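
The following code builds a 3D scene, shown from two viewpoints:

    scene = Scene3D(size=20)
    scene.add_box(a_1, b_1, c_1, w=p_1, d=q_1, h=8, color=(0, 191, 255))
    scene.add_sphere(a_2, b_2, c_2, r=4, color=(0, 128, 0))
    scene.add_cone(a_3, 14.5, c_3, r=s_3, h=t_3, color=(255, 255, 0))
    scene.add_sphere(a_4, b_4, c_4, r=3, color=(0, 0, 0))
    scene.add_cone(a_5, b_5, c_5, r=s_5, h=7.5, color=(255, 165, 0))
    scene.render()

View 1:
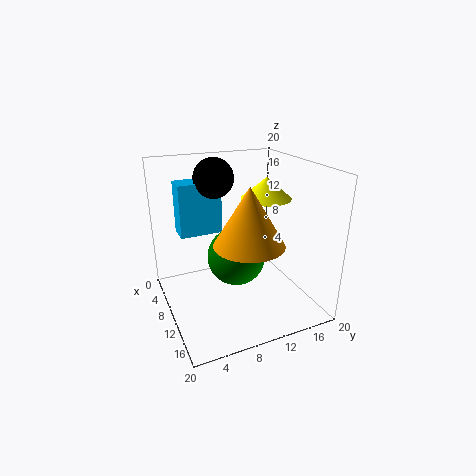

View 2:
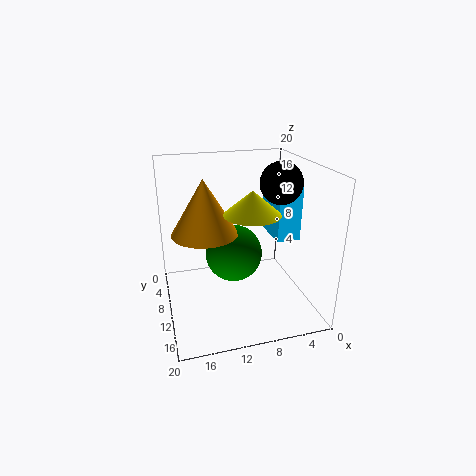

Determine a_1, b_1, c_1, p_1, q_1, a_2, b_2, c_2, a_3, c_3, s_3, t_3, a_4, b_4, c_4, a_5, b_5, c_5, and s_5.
a_1 = 0.5, b_1 = 3.5, c_1 = 8.5, p_1 = 3.5, q_1 = 6.5, a_2 = 10.5, b_2 = 9.5, c_2 = 7.5, a_3 = 9.5, c_3 = 15, s_3 = 3.5, t_3 = 3, a_4 = 3.5, b_4 = 9, c_4 = 17, a_5 = 14.5, b_5 = 9.5, c_5 = 11, s_5 = 4.5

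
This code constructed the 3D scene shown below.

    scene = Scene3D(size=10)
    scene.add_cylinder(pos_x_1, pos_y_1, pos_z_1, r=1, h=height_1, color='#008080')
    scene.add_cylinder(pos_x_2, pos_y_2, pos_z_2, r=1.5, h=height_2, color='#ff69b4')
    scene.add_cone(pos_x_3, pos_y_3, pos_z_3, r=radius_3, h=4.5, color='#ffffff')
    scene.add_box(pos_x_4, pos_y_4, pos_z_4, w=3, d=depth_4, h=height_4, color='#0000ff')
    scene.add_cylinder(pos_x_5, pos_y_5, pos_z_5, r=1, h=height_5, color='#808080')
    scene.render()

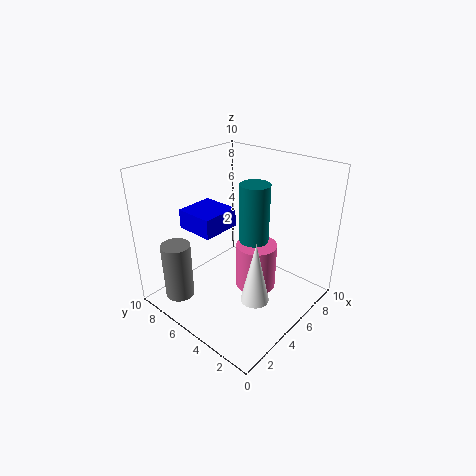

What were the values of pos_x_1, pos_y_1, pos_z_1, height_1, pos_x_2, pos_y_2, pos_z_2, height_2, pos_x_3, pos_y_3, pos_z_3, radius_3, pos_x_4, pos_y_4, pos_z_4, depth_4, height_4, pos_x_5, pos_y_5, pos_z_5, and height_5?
pos_x_1 = 5.5; pos_y_1 = 4; pos_z_1 = 5; height_1 = 4; pos_x_2 = 6.5; pos_y_2 = 4.5; pos_z_2 = 0.5; height_2 = 3.5; pos_x_3 = 4.5; pos_y_3 = 3; pos_z_3 = 1; radius_3 = 1; pos_x_4 = 4; pos_y_4 = 7; pos_z_4 = 4.5; depth_4 = 3; height_4 = 1.5; pos_x_5 = 1.5; pos_y_5 = 7.5; pos_z_5 = 1; height_5 = 4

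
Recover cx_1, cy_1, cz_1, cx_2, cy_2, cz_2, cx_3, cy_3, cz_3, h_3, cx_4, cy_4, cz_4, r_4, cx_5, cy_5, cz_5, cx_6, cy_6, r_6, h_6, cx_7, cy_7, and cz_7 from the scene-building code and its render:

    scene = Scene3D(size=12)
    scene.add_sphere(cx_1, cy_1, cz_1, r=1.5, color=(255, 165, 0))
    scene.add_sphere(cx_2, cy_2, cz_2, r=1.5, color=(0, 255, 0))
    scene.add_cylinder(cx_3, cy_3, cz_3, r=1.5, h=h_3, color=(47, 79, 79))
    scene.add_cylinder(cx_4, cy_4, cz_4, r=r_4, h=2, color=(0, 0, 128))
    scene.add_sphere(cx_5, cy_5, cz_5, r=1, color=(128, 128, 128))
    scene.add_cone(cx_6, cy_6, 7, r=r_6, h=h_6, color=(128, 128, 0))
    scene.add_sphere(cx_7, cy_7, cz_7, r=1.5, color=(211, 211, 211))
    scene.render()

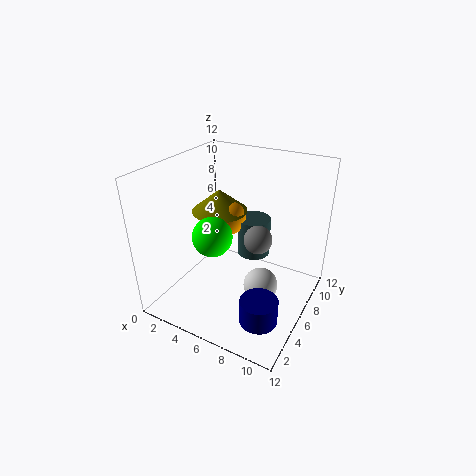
cx_1 = 4, cy_1 = 8, cz_1 = 6.5, cx_2 = 5.5, cy_2 = 3, cz_2 = 7.5, cx_3 = 6, cy_3 = 9, cz_3 = 3, h_3 = 3.5, cx_4 = 9.5, cy_4 = 3, cz_4 = 1, r_4 = 1.5, cx_5 = 9, cy_5 = 3.5, cz_5 = 8, cx_6 = 3, cy_6 = 8, r_6 = 2.5, h_6 = 2, cx_7 = 8, cy_7 = 6.5, cz_7 = 1.5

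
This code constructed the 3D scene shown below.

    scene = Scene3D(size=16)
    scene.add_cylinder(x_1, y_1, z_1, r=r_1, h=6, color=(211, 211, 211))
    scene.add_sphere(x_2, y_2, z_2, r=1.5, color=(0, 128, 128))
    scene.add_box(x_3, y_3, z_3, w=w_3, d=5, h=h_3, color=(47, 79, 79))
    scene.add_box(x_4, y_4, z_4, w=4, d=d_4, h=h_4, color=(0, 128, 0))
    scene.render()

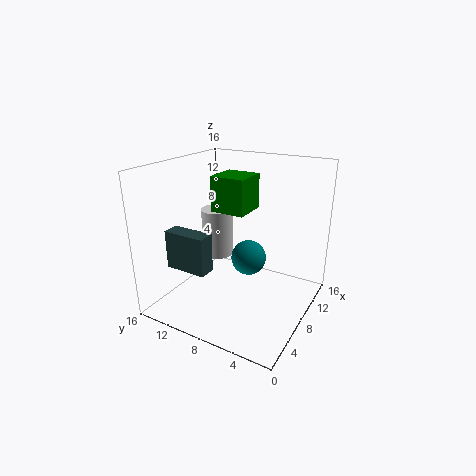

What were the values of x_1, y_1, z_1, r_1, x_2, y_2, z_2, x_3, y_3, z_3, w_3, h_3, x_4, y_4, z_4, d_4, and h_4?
x_1 = 11.5
y_1 = 13
z_1 = 3.5
r_1 = 2
x_2 = 2
y_2 = 3.5
z_2 = 9.5
x_3 = 4.5
y_3 = 10.5
z_3 = 4
w_3 = 2
h_3 = 4.5
x_4 = 8
y_4 = 7.5
z_4 = 10.5
d_4 = 4
h_4 = 4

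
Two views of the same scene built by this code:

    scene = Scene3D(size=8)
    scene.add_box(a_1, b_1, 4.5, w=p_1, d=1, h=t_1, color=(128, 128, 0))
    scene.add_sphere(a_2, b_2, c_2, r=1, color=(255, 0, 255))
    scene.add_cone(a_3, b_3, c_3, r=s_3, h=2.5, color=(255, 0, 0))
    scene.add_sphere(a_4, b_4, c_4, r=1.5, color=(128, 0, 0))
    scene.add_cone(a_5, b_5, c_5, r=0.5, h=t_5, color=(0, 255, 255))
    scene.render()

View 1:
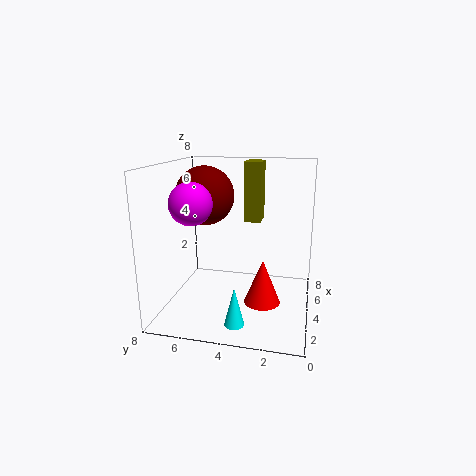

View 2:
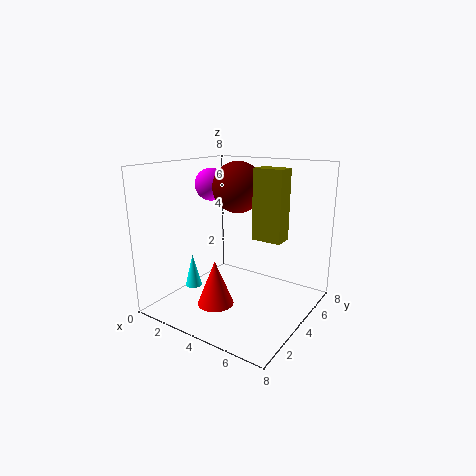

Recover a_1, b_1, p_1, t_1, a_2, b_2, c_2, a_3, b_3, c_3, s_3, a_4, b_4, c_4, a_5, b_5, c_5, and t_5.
a_1 = 5.5, b_1 = 3, p_1 = 1.5, t_1 = 3.5, a_2 = 1, b_2 = 5.5, c_2 = 6.5, a_3 = 3.5, b_3 = 2.5, c_3 = 0.5, s_3 = 1, a_4 = 3, b_4 = 5.5, c_4 = 6.5, a_5 = 1, b_5 = 3.5, c_5 = 0.5, t_5 = 2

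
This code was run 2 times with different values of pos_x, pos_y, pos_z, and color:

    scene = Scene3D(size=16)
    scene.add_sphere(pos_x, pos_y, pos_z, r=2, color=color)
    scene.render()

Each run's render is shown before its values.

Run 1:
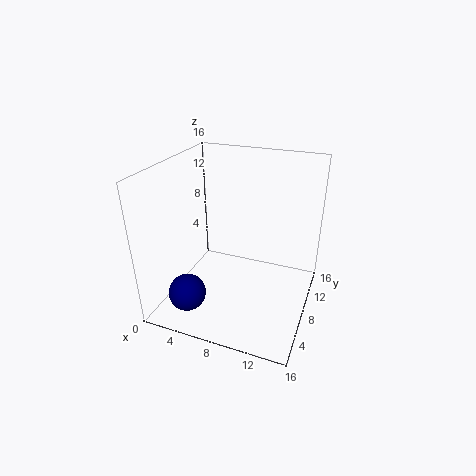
pos_x = 4
pos_y = 3
pos_z = 3
color = 'navy'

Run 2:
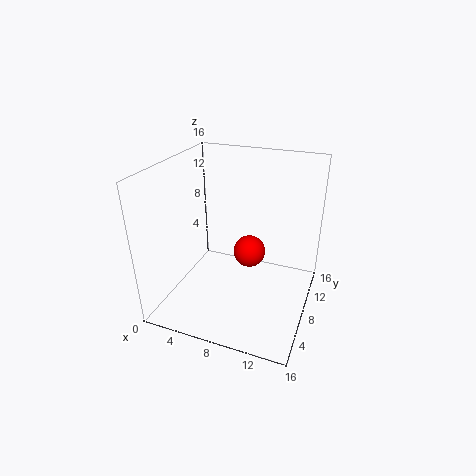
pos_x = 8
pos_y = 12
pos_z = 4
color = 'red'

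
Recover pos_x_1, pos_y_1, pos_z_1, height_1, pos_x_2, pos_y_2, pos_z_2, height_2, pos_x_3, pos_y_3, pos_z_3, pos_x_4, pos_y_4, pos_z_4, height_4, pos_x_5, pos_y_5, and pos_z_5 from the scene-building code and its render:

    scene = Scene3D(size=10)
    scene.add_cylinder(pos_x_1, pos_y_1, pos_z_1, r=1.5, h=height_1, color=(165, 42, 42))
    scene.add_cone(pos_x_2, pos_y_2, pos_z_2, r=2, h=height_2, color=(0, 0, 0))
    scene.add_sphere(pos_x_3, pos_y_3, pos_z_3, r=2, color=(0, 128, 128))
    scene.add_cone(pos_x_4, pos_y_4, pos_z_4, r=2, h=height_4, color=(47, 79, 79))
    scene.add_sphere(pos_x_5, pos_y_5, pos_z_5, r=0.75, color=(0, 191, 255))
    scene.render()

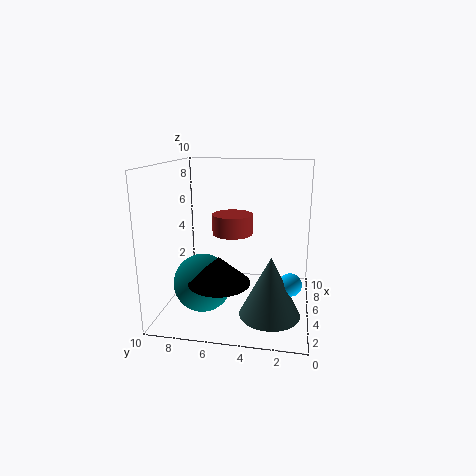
pos_x_1 = 6.75; pos_y_1 = 5.75; pos_z_1 = 4.75; height_1 = 1.5; pos_x_2 = 2.5; pos_y_2 = 5.75; pos_z_2 = 2.75; height_2 = 1.75; pos_x_3 = 3.75; pos_y_3 = 7.25; pos_z_3 = 2; pos_x_4 = 3; pos_y_4 = 2.5; pos_z_4 = 0.5; height_4 = 4; pos_x_5 = 3.5; pos_y_5 = 1.25; pos_z_5 = 2.5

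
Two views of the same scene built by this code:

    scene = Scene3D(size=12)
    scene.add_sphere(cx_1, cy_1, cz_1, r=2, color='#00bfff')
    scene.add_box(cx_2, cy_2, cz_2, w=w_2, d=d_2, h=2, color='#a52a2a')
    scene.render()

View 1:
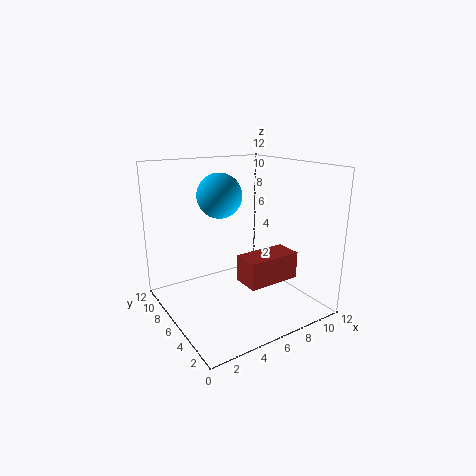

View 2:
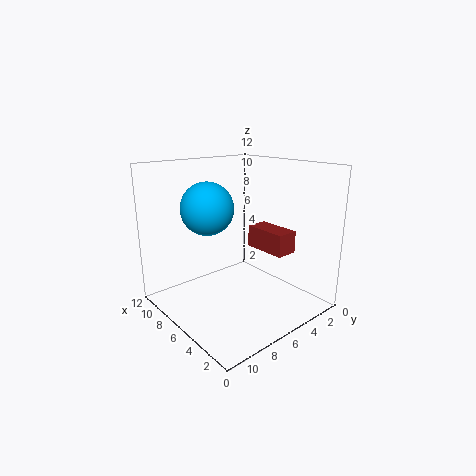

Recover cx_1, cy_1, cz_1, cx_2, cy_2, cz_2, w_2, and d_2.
cx_1 = 6; cy_1 = 9; cz_1 = 9; cx_2 = 4; cy_2 = 1; cz_2 = 4; w_2 = 4; d_2 = 2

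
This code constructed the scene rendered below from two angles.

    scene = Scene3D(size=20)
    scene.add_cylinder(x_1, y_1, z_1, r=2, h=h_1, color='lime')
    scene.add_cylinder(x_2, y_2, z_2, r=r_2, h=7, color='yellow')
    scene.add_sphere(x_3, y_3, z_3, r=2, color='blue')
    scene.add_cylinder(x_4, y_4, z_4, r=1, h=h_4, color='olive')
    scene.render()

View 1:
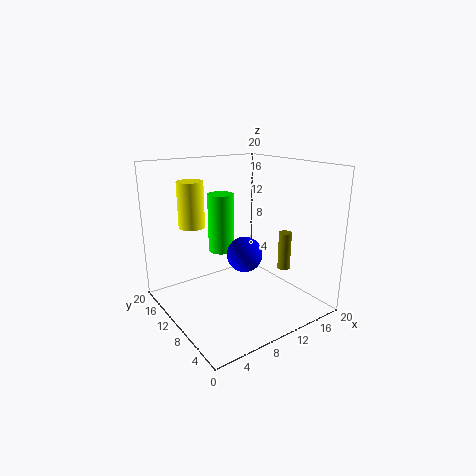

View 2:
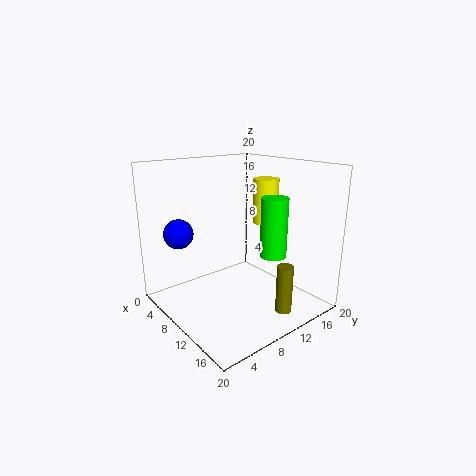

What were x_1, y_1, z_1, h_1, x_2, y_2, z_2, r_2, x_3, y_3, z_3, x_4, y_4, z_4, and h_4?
x_1 = 11, y_1 = 16, z_1 = 6, h_1 = 9, x_2 = 7, y_2 = 18, z_2 = 10, r_2 = 2, x_3 = 6, y_3 = 3, z_3 = 11, x_4 = 19, y_4 = 10, z_4 = 3, h_4 = 6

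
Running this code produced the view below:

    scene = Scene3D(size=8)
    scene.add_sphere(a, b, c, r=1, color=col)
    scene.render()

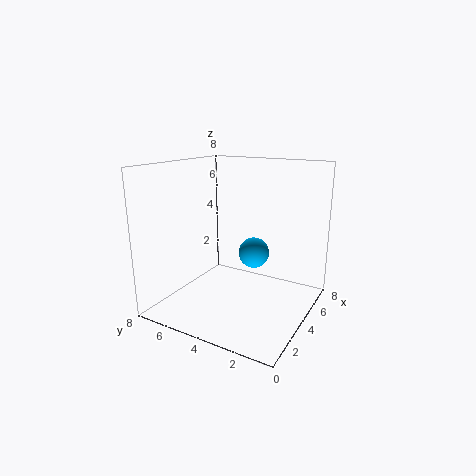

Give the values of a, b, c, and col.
a = 7; b = 4.5; c = 2; col = 'deepskyblue'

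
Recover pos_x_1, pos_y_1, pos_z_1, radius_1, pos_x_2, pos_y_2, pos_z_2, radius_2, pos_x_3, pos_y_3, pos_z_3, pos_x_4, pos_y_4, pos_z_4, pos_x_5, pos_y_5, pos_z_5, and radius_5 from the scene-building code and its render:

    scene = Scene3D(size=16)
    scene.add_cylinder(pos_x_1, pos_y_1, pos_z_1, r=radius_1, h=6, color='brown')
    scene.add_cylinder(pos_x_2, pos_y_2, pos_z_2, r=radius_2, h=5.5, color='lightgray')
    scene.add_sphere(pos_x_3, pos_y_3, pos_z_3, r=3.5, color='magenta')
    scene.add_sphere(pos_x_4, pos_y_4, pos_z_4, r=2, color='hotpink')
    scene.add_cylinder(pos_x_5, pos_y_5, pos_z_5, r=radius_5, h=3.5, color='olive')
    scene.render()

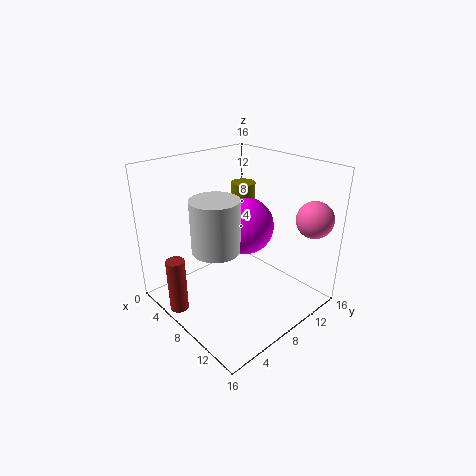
pos_x_1 = 6, pos_y_1 = 1, pos_z_1 = 1, radius_1 = 1, pos_x_2 = 8.5, pos_y_2 = 4.5, pos_z_2 = 8, radius_2 = 2.5, pos_x_3 = 5.5, pos_y_3 = 11.5, pos_z_3 = 7.5, pos_x_4 = 14, pos_y_4 = 13.5, pos_z_4 = 10.5, pos_x_5 = 4, pos_y_5 = 12.5, pos_z_5 = 9, radius_5 = 1.5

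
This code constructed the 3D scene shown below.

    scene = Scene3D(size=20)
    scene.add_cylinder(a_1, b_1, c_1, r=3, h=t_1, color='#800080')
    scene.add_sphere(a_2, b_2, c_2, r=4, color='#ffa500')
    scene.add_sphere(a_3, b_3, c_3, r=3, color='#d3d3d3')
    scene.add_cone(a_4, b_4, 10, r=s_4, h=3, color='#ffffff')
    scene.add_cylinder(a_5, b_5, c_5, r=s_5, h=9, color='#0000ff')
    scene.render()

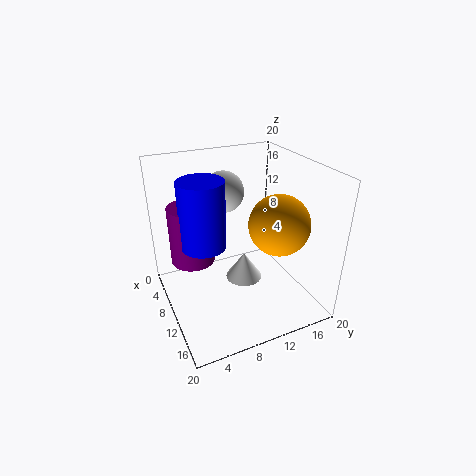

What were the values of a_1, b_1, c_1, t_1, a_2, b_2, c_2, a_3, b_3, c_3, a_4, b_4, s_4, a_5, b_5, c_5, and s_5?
a_1 = 8, b_1 = 4, c_1 = 7, t_1 = 8, a_2 = 14, b_2 = 14, c_2 = 13, a_3 = 5, b_3 = 10, c_3 = 15, a_4 = 18, b_4 = 7, s_4 = 2, a_5 = 10, b_5 = 5, c_5 = 10, s_5 = 3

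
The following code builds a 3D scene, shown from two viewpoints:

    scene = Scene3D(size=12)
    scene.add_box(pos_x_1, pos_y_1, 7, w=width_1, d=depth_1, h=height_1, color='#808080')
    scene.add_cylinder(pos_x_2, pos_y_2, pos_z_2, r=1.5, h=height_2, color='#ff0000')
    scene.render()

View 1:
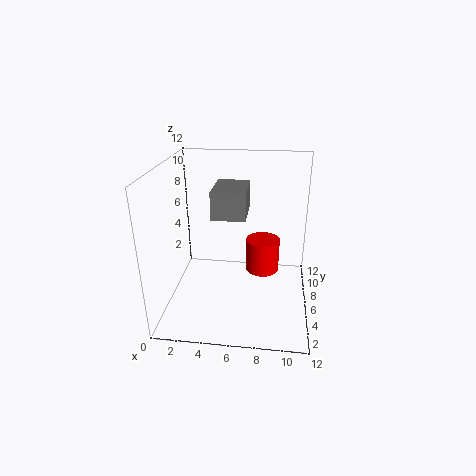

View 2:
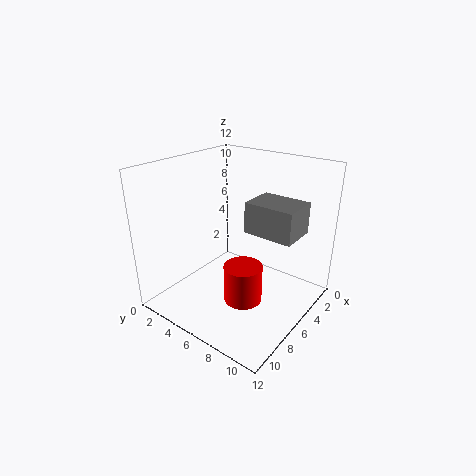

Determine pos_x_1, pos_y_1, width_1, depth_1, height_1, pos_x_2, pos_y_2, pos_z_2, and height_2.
pos_x_1 = 3.5; pos_y_1 = 7; width_1 = 3; depth_1 = 4; height_1 = 2.5; pos_x_2 = 8; pos_y_2 = 8; pos_z_2 = 2; height_2 = 3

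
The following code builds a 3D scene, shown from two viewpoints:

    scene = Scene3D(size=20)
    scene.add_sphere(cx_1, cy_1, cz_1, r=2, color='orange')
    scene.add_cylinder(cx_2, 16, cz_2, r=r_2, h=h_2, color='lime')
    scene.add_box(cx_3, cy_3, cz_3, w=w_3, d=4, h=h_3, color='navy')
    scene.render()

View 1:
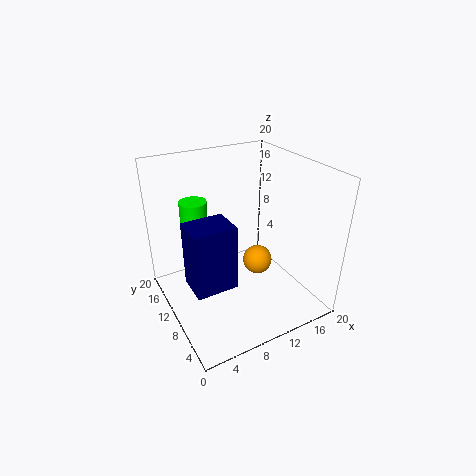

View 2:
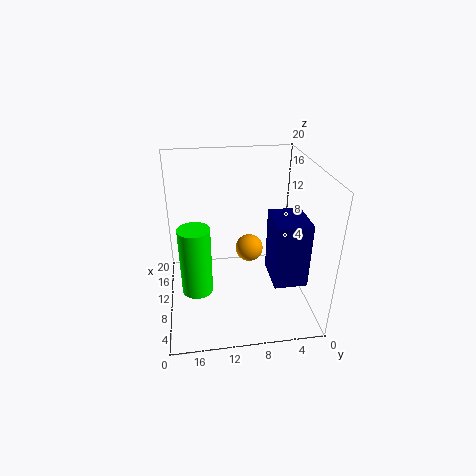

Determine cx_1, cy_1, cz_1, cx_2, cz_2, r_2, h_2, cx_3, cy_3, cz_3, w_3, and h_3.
cx_1 = 12, cy_1 = 8, cz_1 = 7, cx_2 = 6, cz_2 = 5, r_2 = 2, h_2 = 9, cx_3 = 1, cy_3 = 3, cz_3 = 8, w_3 = 5, h_3 = 8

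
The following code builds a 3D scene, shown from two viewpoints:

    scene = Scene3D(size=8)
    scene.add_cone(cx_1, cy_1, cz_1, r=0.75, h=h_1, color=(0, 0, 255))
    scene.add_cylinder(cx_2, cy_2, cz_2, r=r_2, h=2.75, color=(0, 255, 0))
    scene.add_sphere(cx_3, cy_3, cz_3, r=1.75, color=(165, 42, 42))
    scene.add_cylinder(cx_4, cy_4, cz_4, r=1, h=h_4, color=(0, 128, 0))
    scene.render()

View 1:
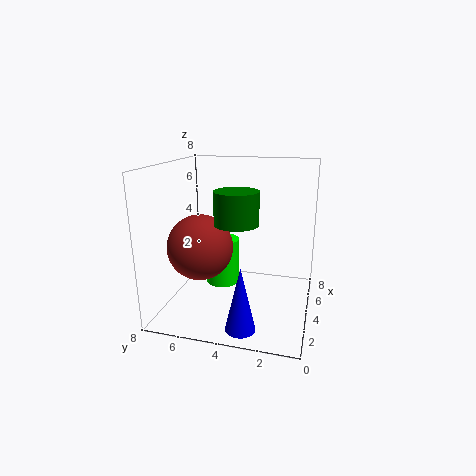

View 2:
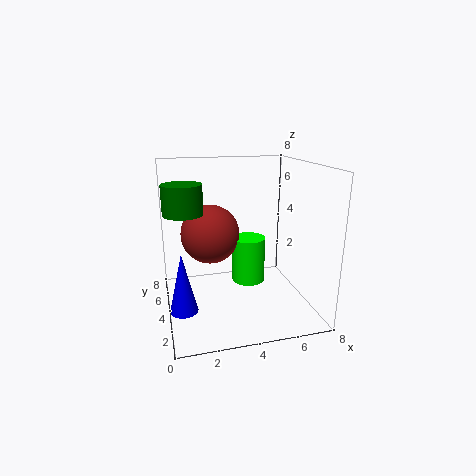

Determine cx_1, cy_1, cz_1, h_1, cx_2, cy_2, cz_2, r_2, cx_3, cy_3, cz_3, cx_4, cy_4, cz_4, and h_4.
cx_1 = 0.75, cy_1 = 3, cz_1 = 0.5, h_1 = 3.25, cx_2 = 5, cy_2 = 5.25, cz_2 = 0.75, r_2 = 1, cx_3 = 2.75, cy_3 = 5.75, cz_3 = 3.75, cx_4 = 1, cy_4 = 3.25, cz_4 = 5.75, h_4 = 1.5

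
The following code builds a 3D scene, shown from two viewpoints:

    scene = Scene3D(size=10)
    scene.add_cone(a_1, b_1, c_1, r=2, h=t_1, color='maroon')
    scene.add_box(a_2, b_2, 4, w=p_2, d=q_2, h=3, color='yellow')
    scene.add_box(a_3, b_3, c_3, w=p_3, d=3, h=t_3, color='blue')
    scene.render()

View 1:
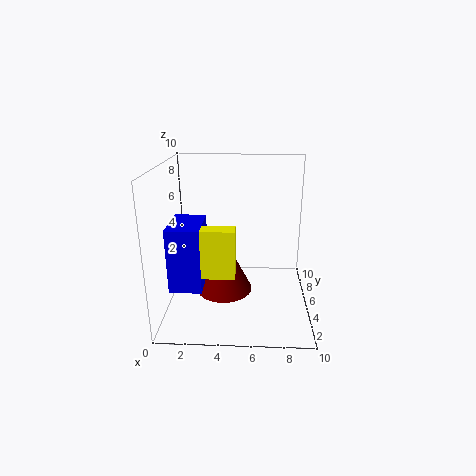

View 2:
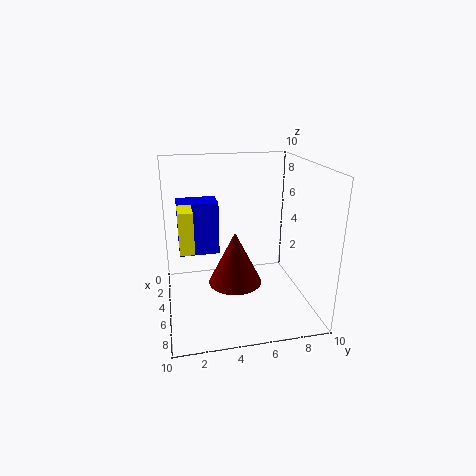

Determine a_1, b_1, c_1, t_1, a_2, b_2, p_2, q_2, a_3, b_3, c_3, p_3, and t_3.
a_1 = 4, b_1 = 5, c_1 = 1, t_1 = 4, a_2 = 3, b_2 = 1, p_2 = 2, q_2 = 1, a_3 = 1, b_3 = 1, c_3 = 3, p_3 = 2, t_3 = 4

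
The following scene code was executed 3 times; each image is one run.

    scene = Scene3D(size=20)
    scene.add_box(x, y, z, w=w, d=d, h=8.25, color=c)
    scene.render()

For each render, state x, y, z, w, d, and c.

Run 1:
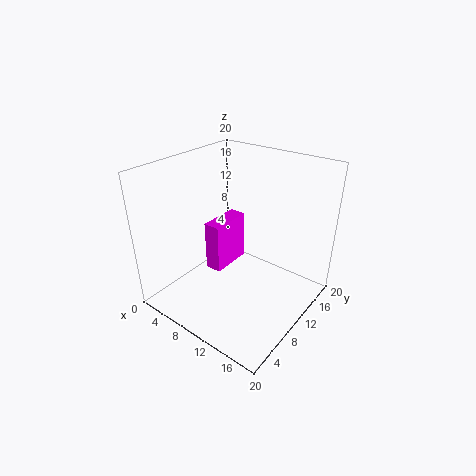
x = 1.5; y = 12.25; z = 0.25; w = 2.75; d = 7; c = 'magenta'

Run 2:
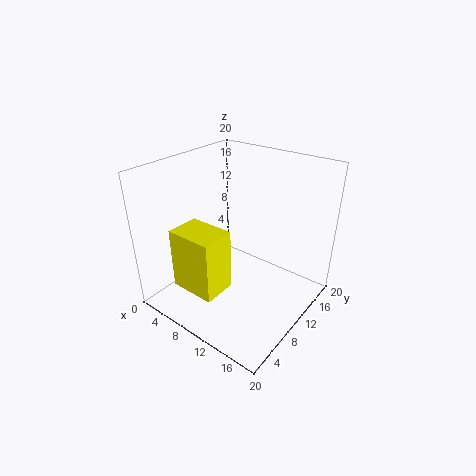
x = 5.25; y = 2; z = 4.75; w = 6.25; d = 4.5; c = 'yellow'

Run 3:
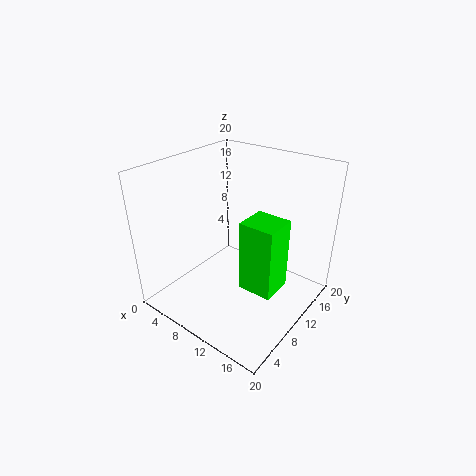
x = 15.5; y = 3; z = 8.75; w = 4; d = 3.75; c = 'lime'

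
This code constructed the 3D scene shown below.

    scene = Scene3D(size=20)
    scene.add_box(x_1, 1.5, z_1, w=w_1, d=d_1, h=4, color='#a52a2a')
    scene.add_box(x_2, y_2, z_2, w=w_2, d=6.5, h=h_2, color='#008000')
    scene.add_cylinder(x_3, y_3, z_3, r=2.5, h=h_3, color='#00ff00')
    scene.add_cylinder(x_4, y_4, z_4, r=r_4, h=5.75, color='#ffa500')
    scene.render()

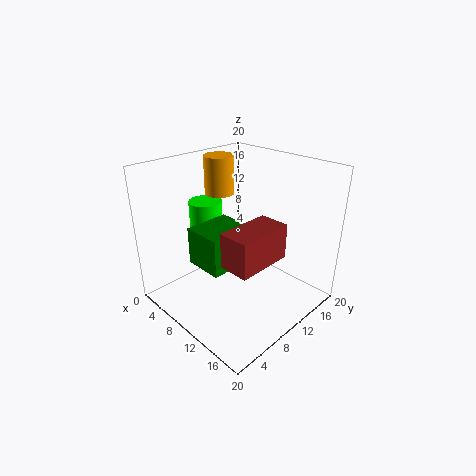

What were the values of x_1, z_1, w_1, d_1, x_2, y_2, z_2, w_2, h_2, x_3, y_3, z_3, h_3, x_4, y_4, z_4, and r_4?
x_1 = 16; z_1 = 12; w_1 = 3.5; d_1 = 6.5; x_2 = 6; y_2 = 4.5; z_2 = 6.75; w_2 = 5.5; h_2 = 5.25; x_3 = 2.5; y_3 = 10.5; z_3 = 3.5; h_3 = 9.75; x_4 = 3; y_4 = 13; z_4 = 14; r_4 = 2.25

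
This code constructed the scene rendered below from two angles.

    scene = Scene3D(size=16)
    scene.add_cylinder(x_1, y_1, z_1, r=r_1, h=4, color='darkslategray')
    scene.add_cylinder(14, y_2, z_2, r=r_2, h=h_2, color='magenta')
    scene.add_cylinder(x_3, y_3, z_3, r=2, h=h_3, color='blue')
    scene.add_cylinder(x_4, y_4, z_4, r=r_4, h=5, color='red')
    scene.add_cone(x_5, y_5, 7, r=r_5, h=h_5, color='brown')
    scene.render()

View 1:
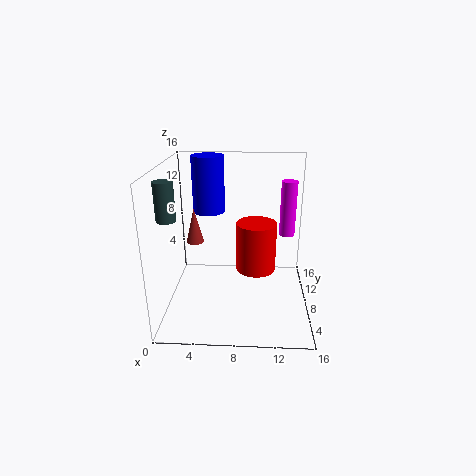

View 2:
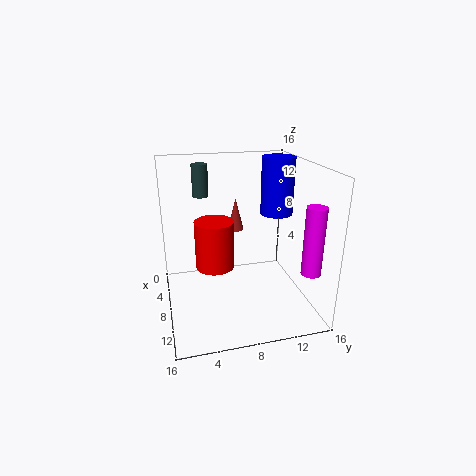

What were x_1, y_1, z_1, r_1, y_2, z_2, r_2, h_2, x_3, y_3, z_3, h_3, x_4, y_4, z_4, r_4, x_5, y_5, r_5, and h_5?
x_1 = 1
y_1 = 5
z_1 = 11
r_1 = 1
y_2 = 14
z_2 = 6
r_2 = 1
h_2 = 7
x_3 = 4
y_3 = 14
z_3 = 9
h_3 = 7
x_4 = 10
y_4 = 5
z_4 = 6
r_4 = 2
x_5 = 3
y_5 = 9
r_5 = 1
h_5 = 4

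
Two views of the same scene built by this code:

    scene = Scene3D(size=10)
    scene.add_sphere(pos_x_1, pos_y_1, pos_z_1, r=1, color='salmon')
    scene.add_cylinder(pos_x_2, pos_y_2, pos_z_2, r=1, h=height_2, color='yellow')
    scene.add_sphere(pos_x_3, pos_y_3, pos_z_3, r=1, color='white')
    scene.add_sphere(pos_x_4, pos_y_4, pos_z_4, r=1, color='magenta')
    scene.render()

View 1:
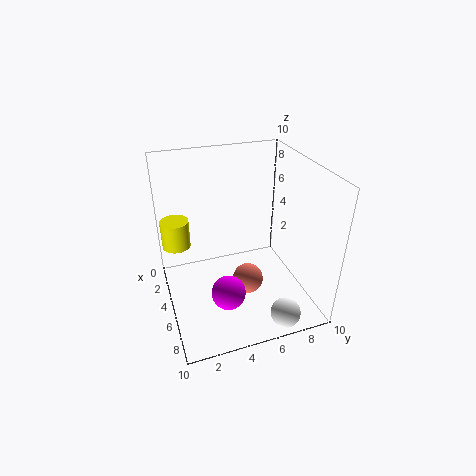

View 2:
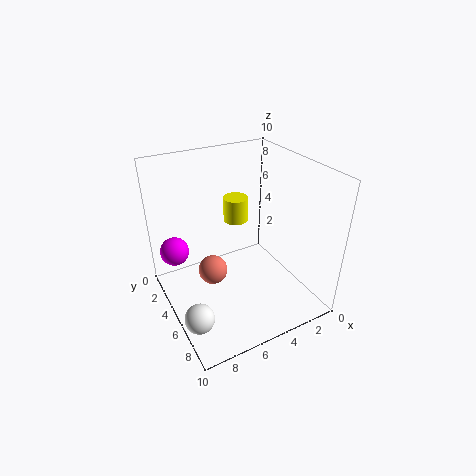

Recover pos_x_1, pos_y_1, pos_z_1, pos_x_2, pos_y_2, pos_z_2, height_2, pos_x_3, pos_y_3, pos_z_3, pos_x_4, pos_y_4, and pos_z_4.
pos_x_1 = 7, pos_y_1 = 5, pos_z_1 = 3, pos_x_2 = 3, pos_y_2 = 1, pos_z_2 = 4, height_2 = 2, pos_x_3 = 9, pos_y_3 = 7, pos_z_3 = 1, pos_x_4 = 9, pos_y_4 = 3, pos_z_4 = 4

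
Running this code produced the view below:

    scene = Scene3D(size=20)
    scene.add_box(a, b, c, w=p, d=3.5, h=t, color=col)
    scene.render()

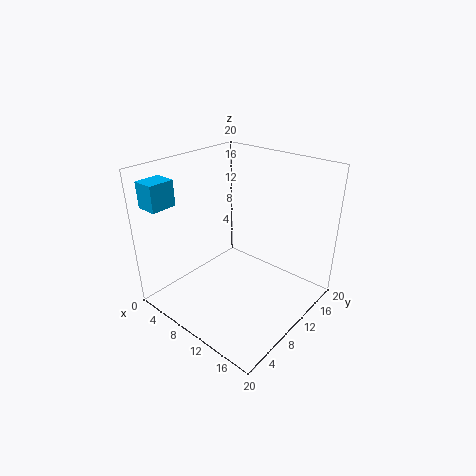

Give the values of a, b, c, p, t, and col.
a = 1
b = 1
c = 15
p = 3
t = 3.5
col = 'deepskyblue'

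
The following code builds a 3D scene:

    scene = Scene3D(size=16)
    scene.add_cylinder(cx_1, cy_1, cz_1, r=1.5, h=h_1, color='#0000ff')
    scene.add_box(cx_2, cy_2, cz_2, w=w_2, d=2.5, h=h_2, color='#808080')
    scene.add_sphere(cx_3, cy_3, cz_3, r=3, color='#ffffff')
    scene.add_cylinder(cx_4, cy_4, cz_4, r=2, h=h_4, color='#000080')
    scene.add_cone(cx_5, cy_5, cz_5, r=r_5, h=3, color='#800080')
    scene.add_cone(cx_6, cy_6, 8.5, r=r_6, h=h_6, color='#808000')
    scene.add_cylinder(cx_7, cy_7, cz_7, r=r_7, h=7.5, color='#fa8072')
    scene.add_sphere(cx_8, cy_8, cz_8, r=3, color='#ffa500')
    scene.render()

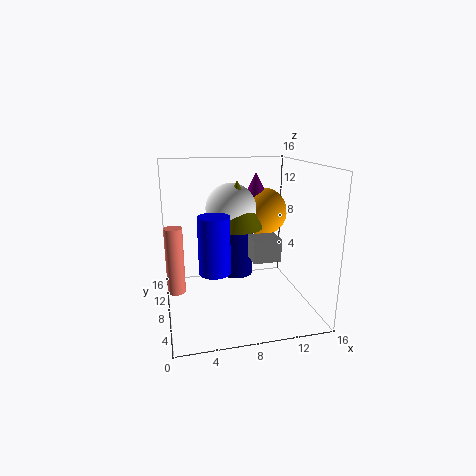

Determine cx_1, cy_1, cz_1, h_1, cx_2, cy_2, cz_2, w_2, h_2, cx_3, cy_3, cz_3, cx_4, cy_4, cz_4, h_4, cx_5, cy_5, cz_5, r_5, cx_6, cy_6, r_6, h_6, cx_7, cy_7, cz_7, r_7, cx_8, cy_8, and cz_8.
cx_1 = 4.5
cy_1 = 3
cz_1 = 6.5
h_1 = 5.5
cx_2 = 9
cy_2 = 5
cz_2 = 6
w_2 = 3
h_2 = 2.5
cx_3 = 8
cy_3 = 11.5
cz_3 = 10.5
cx_4 = 8.5
cy_4 = 11
cz_4 = 2.5
h_4 = 5.5
cx_5 = 11.5
cy_5 = 13
cz_5 = 11.5
r_5 = 1.5
cx_6 = 8.5
cy_6 = 10.5
r_6 = 3
h_6 = 5.5
cx_7 = 1
cy_7 = 8.5
cz_7 = 2
r_7 = 1
cx_8 = 12.5
cy_8 = 13
cz_8 = 9.5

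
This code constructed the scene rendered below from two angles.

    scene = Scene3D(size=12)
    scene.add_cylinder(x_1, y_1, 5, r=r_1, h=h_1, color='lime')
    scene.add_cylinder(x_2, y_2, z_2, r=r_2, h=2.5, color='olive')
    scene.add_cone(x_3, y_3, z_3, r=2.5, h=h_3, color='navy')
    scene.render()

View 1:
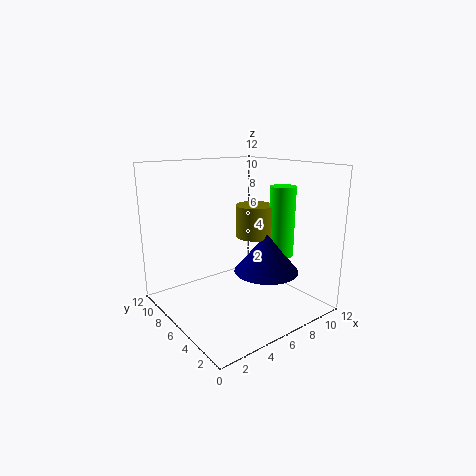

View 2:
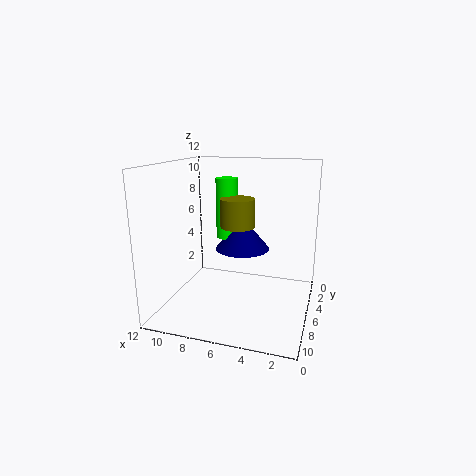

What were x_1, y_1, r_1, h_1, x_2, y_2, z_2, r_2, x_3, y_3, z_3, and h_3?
x_1 = 8
y_1 = 3
r_1 = 1
h_1 = 5.5
x_2 = 6.5
y_2 = 4.5
z_2 = 6.5
r_2 = 1.5
x_3 = 6.5
y_3 = 3
z_3 = 4
h_3 = 3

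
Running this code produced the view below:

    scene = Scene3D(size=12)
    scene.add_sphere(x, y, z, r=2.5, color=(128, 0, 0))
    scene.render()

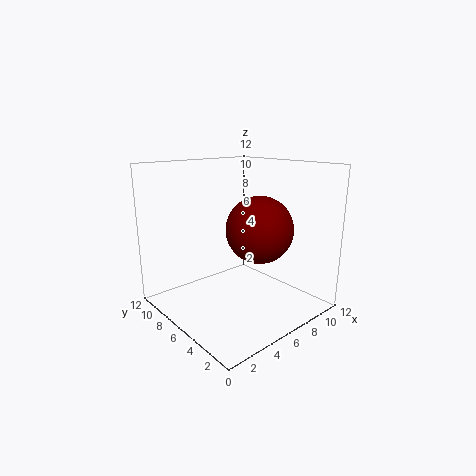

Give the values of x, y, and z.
x = 5.5
y = 3
z = 7.5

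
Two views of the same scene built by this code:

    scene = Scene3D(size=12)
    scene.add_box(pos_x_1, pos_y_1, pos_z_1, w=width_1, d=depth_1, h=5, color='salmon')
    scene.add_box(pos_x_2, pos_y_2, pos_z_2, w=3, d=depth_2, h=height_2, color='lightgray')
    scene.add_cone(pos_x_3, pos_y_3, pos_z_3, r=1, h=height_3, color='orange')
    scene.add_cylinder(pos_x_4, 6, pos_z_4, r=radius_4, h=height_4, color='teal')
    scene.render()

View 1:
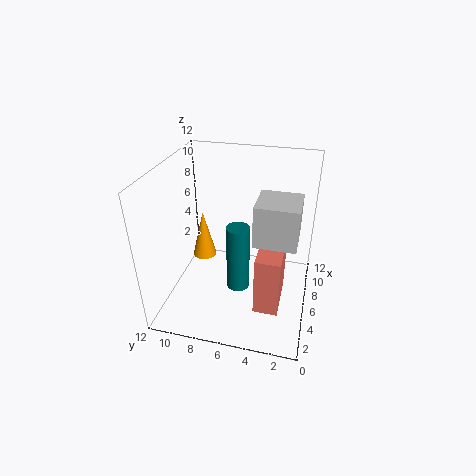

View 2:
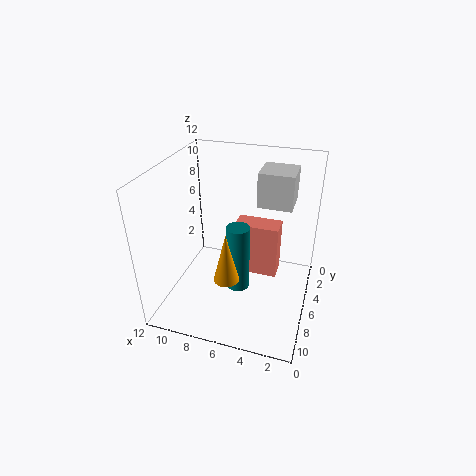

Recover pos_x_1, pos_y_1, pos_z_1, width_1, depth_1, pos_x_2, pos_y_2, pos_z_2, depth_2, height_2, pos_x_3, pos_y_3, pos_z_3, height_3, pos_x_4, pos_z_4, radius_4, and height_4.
pos_x_1 = 3
pos_y_1 = 2
pos_z_1 = 1
width_1 = 4
depth_1 = 2
pos_x_2 = 2
pos_y_2 = 1
pos_z_2 = 8
depth_2 = 3
height_2 = 3
pos_x_3 = 6
pos_y_3 = 9
pos_z_3 = 4
height_3 = 4
pos_x_4 = 6
pos_z_4 = 1
radius_4 = 1
height_4 = 6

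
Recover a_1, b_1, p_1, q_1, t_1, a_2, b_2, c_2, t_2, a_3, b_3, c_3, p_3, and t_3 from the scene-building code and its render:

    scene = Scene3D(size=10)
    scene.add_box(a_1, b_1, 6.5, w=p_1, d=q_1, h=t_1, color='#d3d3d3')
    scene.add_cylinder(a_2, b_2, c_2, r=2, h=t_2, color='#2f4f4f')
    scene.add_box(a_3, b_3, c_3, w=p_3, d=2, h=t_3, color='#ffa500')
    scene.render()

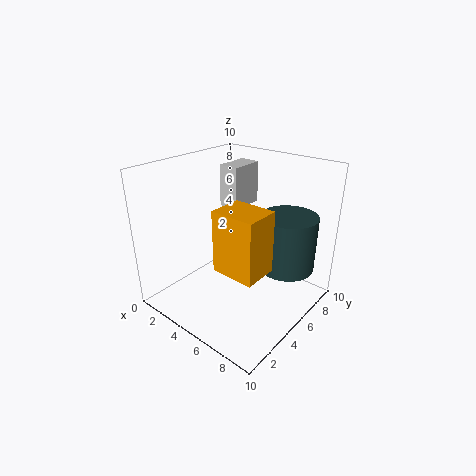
a_1 = 2.5; b_1 = 6; p_1 = 1.5; q_1 = 2.5; t_1 = 3; a_2 = 7.5; b_2 = 7.5; c_2 = 2.5; t_2 = 4; a_3 = 7; b_3 = 0.5; c_3 = 5.5; p_3 = 2.5; t_3 = 3.5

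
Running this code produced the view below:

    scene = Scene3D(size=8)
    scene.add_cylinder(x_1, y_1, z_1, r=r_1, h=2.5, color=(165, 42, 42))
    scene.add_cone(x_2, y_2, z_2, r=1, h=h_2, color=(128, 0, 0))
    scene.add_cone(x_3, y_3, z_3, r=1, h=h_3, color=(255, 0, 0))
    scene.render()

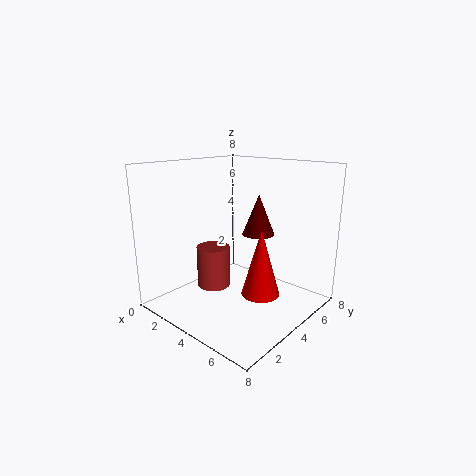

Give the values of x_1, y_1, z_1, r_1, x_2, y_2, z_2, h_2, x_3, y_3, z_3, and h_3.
x_1 = 2
y_1 = 4
z_1 = 0.5
r_1 = 1
x_2 = 3.5
y_2 = 6.5
z_2 = 3.5
h_2 = 2.5
x_3 = 6
y_3 = 3.5
z_3 = 1.5
h_3 = 3.5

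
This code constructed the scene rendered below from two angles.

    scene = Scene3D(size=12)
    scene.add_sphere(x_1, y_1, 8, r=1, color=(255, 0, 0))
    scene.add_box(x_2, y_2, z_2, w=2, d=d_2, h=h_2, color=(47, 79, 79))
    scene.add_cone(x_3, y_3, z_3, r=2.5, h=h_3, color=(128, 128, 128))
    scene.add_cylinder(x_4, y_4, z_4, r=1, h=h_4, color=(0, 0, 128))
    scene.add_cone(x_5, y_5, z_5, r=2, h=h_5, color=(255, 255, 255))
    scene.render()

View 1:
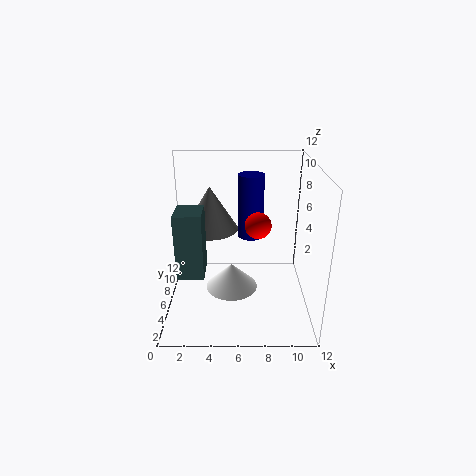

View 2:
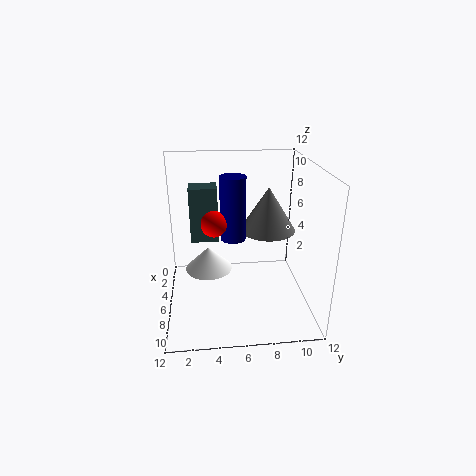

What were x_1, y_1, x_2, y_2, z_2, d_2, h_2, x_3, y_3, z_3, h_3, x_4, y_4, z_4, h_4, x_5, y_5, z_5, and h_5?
x_1 = 7.5, y_1 = 4, x_2 = 1.5, y_2 = 2, z_2 = 4.5, d_2 = 2.5, h_2 = 5, x_3 = 3.5, y_3 = 9, z_3 = 5.5, h_3 = 4, x_4 = 7, y_4 = 5.5, z_4 = 6.5, h_4 = 5, x_5 = 5.5, y_5 = 3.5, z_5 = 3, h_5 = 2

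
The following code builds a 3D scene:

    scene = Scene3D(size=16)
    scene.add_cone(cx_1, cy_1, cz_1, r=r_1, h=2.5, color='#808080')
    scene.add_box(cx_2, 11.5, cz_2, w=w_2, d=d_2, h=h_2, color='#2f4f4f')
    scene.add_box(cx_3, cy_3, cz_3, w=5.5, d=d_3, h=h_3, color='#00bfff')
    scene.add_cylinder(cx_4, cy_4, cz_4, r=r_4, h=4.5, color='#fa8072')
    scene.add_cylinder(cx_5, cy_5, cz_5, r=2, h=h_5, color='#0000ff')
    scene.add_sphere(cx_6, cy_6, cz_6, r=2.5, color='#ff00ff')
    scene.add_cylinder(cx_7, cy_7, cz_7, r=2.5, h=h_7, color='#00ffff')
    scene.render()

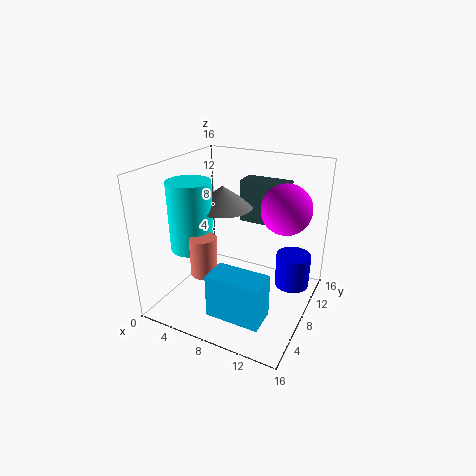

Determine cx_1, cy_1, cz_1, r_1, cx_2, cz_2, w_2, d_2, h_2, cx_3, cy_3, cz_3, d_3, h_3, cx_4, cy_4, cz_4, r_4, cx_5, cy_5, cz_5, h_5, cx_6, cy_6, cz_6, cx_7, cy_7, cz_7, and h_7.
cx_1 = 5
cy_1 = 10
cz_1 = 10.5
r_1 = 3.5
cx_2 = 6.5
cz_2 = 8.5
w_2 = 5.5
d_2 = 2.5
h_2 = 5
cx_3 = 8
cy_3 = 1
cz_3 = 2.5
d_3 = 3
h_3 = 4.5
cx_4 = 5
cy_4 = 5.5
cz_4 = 4
r_4 = 1.5
cx_5 = 13.5
cy_5 = 11.5
cz_5 = 1.5
h_5 = 4
cx_6 = 13.5
cy_6 = 7.5
cz_6 = 12.5
cx_7 = 2.5
cy_7 = 7
cz_7 = 6
h_7 = 8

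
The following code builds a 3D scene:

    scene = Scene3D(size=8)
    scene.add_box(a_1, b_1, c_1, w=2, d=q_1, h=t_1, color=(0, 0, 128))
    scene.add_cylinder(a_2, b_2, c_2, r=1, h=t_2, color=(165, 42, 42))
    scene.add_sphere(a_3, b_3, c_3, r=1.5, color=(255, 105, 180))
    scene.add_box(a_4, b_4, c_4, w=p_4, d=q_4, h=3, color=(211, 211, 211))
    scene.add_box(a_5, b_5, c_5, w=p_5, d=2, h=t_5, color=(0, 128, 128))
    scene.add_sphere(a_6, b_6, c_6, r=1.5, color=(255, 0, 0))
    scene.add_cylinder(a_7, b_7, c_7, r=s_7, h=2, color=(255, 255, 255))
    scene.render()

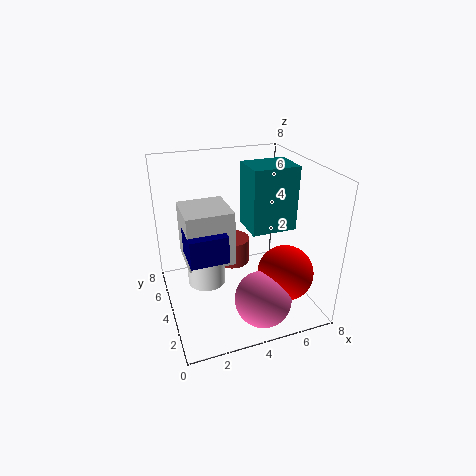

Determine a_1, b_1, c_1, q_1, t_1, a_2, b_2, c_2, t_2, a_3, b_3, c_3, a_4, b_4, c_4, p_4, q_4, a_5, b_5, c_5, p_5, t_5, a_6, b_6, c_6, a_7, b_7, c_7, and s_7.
a_1 = 1, b_1 = 2.5, c_1 = 3.5, q_1 = 2, t_1 = 1.5, a_2 = 4, b_2 = 5, c_2 = 2, t_2 = 1.5, a_3 = 4.5, b_3 = 1.5, c_3 = 1.5, a_4 = 1, b_4 = 3, c_4 = 3, p_4 = 2.5, q_4 = 2.5, a_5 = 4.5, b_5 = 3, c_5 = 4.5, p_5 = 2.5, t_5 = 3.5, a_6 = 6, b_6 = 2, c_6 = 2.5, a_7 = 2, b_7 = 3.5, c_7 = 2, s_7 = 1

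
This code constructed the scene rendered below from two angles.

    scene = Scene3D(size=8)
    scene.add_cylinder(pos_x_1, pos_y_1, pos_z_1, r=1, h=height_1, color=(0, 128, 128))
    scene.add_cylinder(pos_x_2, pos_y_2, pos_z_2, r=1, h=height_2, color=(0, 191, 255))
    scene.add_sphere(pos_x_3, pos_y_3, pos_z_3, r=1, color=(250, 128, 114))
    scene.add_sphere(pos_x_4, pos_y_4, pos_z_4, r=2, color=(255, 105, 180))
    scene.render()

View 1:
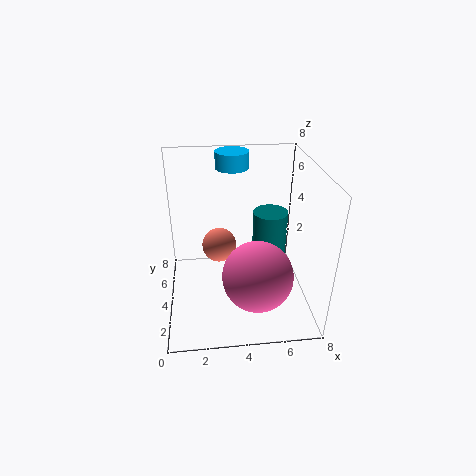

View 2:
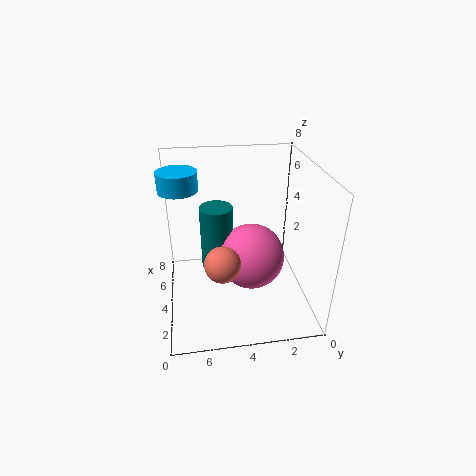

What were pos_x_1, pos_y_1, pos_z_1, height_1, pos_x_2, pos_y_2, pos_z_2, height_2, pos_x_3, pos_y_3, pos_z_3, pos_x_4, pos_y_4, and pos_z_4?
pos_x_1 = 6, pos_y_1 = 5, pos_z_1 = 1, height_1 = 4, pos_x_2 = 4, pos_y_2 = 7, pos_z_2 = 7, height_2 = 1, pos_x_3 = 3, pos_y_3 = 5, pos_z_3 = 3, pos_x_4 = 5, pos_y_4 = 3, pos_z_4 = 2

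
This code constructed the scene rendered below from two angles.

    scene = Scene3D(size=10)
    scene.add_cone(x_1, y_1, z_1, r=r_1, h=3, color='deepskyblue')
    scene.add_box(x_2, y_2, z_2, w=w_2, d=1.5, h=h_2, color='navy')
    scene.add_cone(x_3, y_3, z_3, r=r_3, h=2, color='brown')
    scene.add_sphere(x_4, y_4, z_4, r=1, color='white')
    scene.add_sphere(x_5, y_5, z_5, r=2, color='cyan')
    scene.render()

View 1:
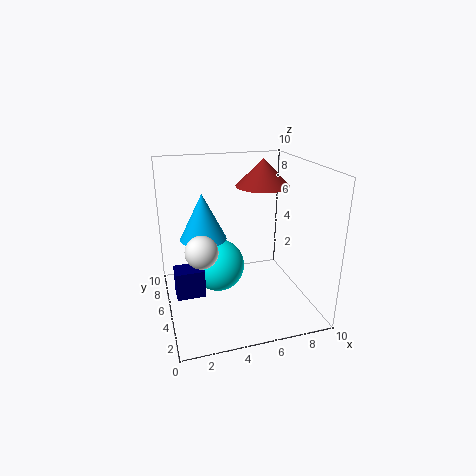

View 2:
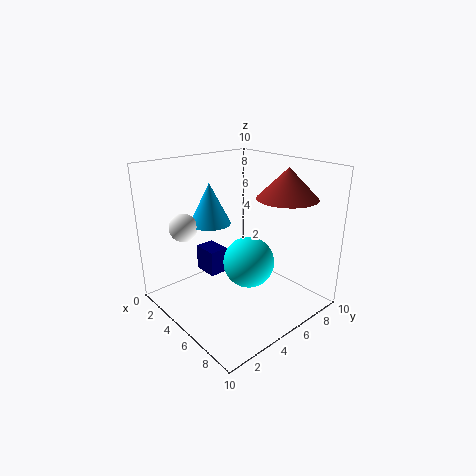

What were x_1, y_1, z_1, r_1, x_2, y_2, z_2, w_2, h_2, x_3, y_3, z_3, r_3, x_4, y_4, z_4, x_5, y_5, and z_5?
x_1 = 2.5
y_1 = 4.5
z_1 = 5.5
r_1 = 1.5
x_2 = 0.5
y_2 = 4.5
z_2 = 1
w_2 = 2
h_2 = 2
x_3 = 7.5
y_3 = 7
z_3 = 8
r_3 = 2
x_4 = 2
y_4 = 2.5
z_4 = 5.5
x_5 = 4
y_5 = 7
z_5 = 2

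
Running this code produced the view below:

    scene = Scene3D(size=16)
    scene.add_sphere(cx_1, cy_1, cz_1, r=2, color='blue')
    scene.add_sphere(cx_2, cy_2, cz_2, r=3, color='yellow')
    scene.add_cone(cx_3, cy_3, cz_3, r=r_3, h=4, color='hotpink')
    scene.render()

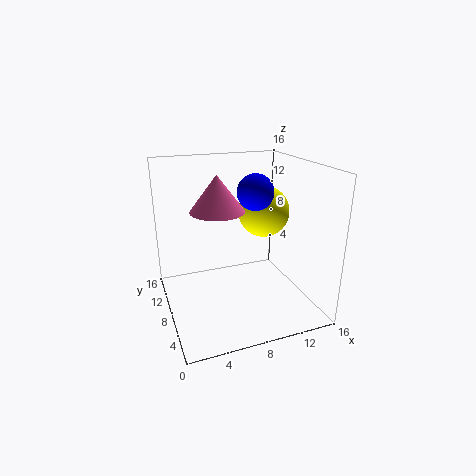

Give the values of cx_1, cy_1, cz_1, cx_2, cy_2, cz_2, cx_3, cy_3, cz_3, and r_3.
cx_1 = 10; cy_1 = 8; cz_1 = 13; cx_2 = 12; cy_2 = 10; cz_2 = 10; cx_3 = 6; cy_3 = 9; cz_3 = 11; r_3 = 3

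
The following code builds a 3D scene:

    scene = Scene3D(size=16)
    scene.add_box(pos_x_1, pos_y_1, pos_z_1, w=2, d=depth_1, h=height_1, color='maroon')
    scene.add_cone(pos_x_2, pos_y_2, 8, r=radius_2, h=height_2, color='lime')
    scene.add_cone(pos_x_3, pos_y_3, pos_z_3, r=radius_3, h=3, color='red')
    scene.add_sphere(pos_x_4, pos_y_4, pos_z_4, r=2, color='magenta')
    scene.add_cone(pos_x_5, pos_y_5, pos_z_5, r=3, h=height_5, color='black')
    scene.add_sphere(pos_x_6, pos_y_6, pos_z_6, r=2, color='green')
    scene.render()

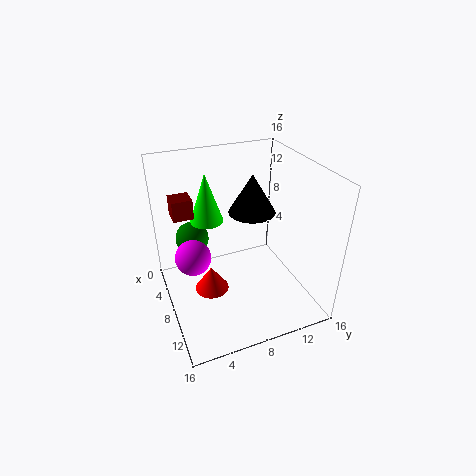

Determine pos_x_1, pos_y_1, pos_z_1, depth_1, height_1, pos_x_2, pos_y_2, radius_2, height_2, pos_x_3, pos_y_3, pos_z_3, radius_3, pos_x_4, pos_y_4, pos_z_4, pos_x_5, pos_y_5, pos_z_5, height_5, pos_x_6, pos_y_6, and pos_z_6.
pos_x_1 = 7
pos_y_1 = 1
pos_z_1 = 12
depth_1 = 2
height_1 = 2
pos_x_2 = 3
pos_y_2 = 6
radius_2 = 2
height_2 = 6
pos_x_3 = 7
pos_y_3 = 5
pos_z_3 = 1
radius_3 = 2
pos_x_4 = 7
pos_y_4 = 3
pos_z_4 = 6
pos_x_5 = 3
pos_y_5 = 12
pos_z_5 = 8
height_5 = 5
pos_x_6 = 3
pos_y_6 = 4
pos_z_6 = 6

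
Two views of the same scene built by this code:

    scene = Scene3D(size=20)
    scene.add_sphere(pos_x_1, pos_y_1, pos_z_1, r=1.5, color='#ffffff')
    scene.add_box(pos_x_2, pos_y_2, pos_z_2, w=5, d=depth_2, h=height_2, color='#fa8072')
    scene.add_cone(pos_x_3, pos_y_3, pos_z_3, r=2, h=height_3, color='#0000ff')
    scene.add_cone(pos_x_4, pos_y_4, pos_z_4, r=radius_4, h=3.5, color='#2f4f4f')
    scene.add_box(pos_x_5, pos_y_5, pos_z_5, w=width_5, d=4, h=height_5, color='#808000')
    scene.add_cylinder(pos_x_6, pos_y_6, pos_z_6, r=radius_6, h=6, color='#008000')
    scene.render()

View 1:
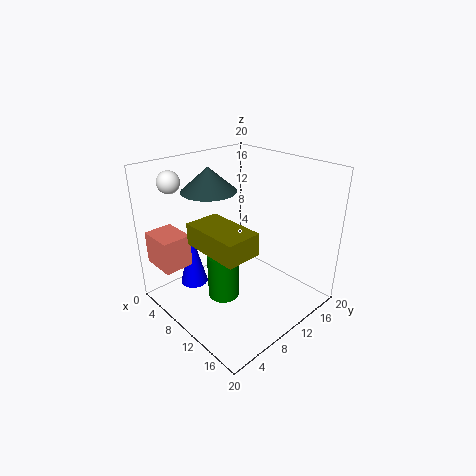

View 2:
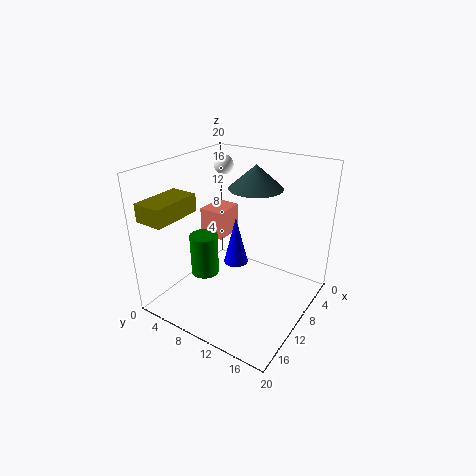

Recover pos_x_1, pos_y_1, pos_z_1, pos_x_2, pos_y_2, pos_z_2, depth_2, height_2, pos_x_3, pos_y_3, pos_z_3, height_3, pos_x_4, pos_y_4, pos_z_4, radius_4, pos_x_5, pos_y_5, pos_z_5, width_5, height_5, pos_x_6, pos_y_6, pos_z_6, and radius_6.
pos_x_1 = 4, pos_y_1 = 3.5, pos_z_1 = 18, pos_x_2 = 1.5, pos_y_2 = 0.5, pos_z_2 = 6.5, depth_2 = 4, height_2 = 4.5, pos_x_3 = 4.5, pos_y_3 = 6, pos_z_3 = 2, height_3 = 8, pos_x_4 = 4.5, pos_y_4 = 9.5, pos_z_4 = 15.5, radius_4 = 4, pos_x_5 = 12, pos_y_5 = 0.5, pos_z_5 = 13.5, width_5 = 7, height_5 = 2.5, pos_x_6 = 12, pos_y_6 = 5.5, pos_z_6 = 4, radius_6 = 2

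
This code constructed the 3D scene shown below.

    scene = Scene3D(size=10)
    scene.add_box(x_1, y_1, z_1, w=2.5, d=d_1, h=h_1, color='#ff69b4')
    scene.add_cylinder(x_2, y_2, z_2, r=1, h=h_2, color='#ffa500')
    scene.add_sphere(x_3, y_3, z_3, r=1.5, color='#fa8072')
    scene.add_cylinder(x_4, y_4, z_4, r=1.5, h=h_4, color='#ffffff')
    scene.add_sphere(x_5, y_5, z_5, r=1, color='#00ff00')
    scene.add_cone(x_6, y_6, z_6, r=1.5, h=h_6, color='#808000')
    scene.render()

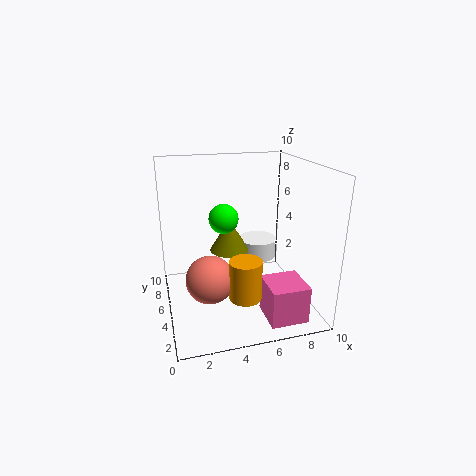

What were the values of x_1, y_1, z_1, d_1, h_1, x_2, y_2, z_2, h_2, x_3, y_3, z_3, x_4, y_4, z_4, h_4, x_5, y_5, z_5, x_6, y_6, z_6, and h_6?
x_1 = 6
y_1 = 0.5
z_1 = 0.5
d_1 = 2.5
h_1 = 2.5
x_2 = 4.5
y_2 = 1.5
z_2 = 2.5
h_2 = 2.5
x_3 = 2.5
y_3 = 2.5
z_3 = 3.5
x_4 = 7.5
y_4 = 8
z_4 = 2
h_4 = 1.5
x_5 = 4
y_5 = 5
z_5 = 6.5
x_6 = 5
y_6 = 7.5
z_6 = 3
h_6 = 2.5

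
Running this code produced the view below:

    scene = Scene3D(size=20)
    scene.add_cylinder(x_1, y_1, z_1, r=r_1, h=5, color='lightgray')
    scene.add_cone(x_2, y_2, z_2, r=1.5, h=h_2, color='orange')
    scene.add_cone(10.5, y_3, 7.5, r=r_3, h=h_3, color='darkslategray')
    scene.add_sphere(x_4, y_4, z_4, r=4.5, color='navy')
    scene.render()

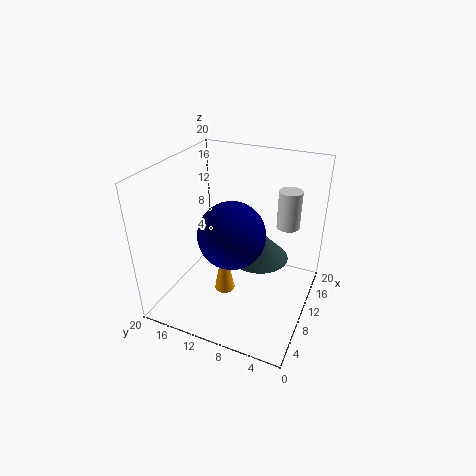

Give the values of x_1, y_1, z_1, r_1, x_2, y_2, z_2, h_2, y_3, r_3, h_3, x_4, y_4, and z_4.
x_1 = 11.5; y_1 = 3.5; z_1 = 12.5; r_1 = 1.5; x_2 = 9.5; y_2 = 12; z_2 = 1; h_2 = 8; y_3 = 7; r_3 = 4; h_3 = 4; x_4 = 8; y_4 = 10; z_4 = 11.5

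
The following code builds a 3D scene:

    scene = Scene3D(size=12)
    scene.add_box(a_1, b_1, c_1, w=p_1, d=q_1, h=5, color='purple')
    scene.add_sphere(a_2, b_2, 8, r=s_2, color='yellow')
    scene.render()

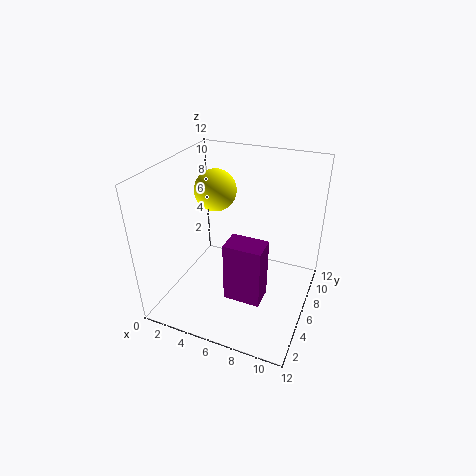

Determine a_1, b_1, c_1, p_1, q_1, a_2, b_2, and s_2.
a_1 = 6
b_1 = 3
c_1 = 2
p_1 = 3
q_1 = 2
a_2 = 2
b_2 = 10
s_2 = 2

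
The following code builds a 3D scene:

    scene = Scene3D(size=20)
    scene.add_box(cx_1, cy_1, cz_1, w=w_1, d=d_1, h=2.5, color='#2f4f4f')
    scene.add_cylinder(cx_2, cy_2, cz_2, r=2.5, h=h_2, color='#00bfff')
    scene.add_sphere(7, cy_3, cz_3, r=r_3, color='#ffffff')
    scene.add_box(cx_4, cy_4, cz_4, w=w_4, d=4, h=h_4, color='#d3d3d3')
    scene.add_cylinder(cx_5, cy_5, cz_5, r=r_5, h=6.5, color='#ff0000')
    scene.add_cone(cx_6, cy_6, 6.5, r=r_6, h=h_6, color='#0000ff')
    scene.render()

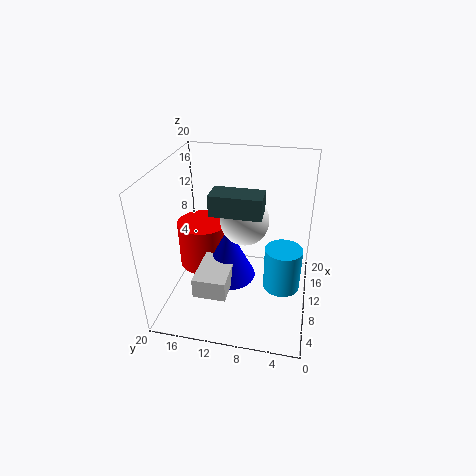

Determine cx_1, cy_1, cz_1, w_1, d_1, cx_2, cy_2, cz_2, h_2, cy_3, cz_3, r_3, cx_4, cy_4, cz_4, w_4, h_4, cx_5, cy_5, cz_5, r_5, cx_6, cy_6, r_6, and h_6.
cx_1 = 3.5
cy_1 = 6
cz_1 = 16.5
w_1 = 3
d_1 = 6
cx_2 = 8.5
cy_2 = 3.5
cz_2 = 4
h_2 = 6
cy_3 = 8.5
cz_3 = 14.5
r_3 = 3
cx_4 = 0.5
cy_4 = 9.5
cz_4 = 7
w_4 = 6
h_4 = 2.5
cx_5 = 10
cy_5 = 15
cz_5 = 5.5
r_5 = 3.5
cx_6 = 6.5
cy_6 = 10.5
r_6 = 3.5
h_6 = 7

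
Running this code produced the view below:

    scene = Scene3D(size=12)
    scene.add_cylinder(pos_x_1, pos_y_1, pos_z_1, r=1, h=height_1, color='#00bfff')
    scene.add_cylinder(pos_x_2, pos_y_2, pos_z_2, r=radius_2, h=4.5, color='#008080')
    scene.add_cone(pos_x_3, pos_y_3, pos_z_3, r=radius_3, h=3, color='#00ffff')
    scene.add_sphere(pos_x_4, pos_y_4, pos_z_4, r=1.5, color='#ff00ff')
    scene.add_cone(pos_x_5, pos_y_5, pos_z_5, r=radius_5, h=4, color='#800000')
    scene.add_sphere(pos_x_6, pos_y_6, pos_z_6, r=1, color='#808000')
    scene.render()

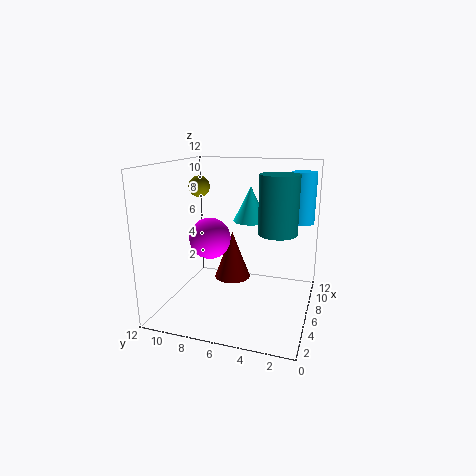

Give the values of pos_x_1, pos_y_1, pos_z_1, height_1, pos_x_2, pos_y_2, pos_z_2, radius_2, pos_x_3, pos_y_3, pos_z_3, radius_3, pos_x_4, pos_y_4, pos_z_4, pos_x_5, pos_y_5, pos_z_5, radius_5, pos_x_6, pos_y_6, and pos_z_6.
pos_x_1 = 7, pos_y_1 = 1, pos_z_1 = 7.5, height_1 = 4, pos_x_2 = 5, pos_y_2 = 2.5, pos_z_2 = 7, radius_2 = 1.5, pos_x_3 = 8, pos_y_3 = 5.5, pos_z_3 = 7, radius_3 = 1.5, pos_x_4 = 2.5, pos_y_4 = 7, pos_z_4 = 7, pos_x_5 = 6, pos_y_5 = 6.5, pos_z_5 = 2.5, radius_5 = 1.5, pos_x_6 = 9.5, pos_y_6 = 11, pos_z_6 = 9.5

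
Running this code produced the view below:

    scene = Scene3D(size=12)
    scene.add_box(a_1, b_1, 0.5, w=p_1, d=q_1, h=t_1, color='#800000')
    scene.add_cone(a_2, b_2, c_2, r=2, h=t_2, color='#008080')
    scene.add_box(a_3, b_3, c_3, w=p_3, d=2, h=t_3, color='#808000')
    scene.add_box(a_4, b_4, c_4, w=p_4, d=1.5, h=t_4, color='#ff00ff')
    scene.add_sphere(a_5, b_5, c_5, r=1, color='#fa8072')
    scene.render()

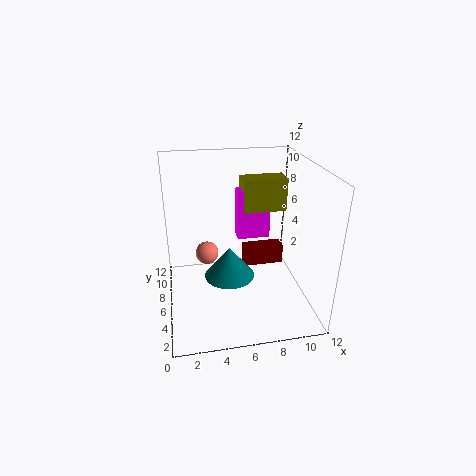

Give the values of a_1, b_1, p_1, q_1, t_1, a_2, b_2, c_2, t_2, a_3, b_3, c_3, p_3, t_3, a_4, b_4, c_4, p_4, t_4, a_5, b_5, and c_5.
a_1 = 7.5, b_1 = 10, p_1 = 4, q_1 = 1.5, t_1 = 2, a_2 = 5, b_2 = 4.5, c_2 = 3.5, t_2 = 2.5, a_3 = 7, b_3 = 8.5, c_3 = 7, p_3 = 4, t_3 = 3, a_4 = 6.5, b_4 = 8.5, c_4 = 4.5, p_4 = 3, t_4 = 4.5, a_5 = 3.5, b_5 = 7.5, c_5 = 4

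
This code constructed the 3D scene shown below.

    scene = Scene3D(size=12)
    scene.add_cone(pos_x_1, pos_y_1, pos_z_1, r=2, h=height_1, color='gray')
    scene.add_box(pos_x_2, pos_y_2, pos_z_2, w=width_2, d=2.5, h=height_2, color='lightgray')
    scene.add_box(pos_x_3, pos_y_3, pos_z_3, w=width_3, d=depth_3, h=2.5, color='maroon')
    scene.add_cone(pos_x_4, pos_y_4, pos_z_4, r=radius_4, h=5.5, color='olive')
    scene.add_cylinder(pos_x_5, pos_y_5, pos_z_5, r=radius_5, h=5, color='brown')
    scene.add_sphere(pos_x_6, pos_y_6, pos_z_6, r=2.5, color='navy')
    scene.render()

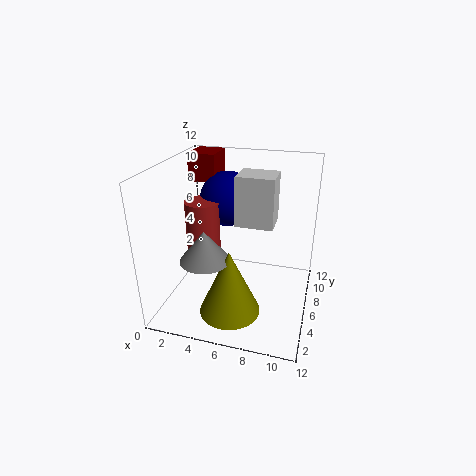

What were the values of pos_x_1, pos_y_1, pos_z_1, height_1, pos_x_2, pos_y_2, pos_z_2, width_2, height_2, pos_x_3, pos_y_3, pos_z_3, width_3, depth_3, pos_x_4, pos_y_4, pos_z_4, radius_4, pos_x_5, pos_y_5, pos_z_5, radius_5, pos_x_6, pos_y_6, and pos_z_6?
pos_x_1 = 4, pos_y_1 = 3.5, pos_z_1 = 5, height_1 = 2.5, pos_x_2 = 6, pos_y_2 = 5, pos_z_2 = 7.5, width_2 = 3, height_2 = 4, pos_x_3 = 0.5, pos_y_3 = 9, pos_z_3 = 9.5, width_3 = 2.5, depth_3 = 3, pos_x_4 = 6, pos_y_4 = 3.5, pos_z_4 = 0.5, radius_4 = 2.5, pos_x_5 = 2.5, pos_y_5 = 7, pos_z_5 = 3.5, radius_5 = 1.5, pos_x_6 = 4, pos_y_6 = 9.5, pos_z_6 = 8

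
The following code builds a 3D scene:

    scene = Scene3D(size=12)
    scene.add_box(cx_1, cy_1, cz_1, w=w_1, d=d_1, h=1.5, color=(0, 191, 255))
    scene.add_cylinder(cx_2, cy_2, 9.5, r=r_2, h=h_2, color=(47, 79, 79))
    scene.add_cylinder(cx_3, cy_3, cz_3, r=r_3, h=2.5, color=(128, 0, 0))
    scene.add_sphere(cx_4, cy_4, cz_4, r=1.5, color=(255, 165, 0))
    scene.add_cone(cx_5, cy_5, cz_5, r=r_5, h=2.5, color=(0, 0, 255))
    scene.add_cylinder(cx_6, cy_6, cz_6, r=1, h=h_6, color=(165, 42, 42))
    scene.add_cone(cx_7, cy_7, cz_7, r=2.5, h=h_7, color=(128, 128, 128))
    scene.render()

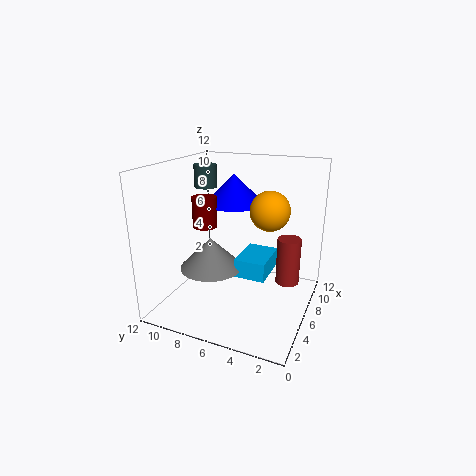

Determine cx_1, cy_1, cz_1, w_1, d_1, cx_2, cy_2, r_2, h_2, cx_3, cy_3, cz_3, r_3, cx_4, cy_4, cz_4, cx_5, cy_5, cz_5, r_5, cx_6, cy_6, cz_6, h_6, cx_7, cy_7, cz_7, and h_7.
cx_1 = 4; cy_1 = 3; cz_1 = 3.5; w_1 = 3.5; d_1 = 2.5; cx_2 = 8; cy_2 = 10; r_2 = 1; h_2 = 2; cx_3 = 5; cy_3 = 8.5; cz_3 = 7; r_3 = 1; cx_4 = 5; cy_4 = 3; cz_4 = 9; cx_5 = 7.5; cy_5 = 7; cz_5 = 8.5; r_5 = 2.5; cx_6 = 7.5; cy_6 = 2; cz_6 = 2; h_6 = 4; cx_7 = 4; cy_7 = 7.5; cz_7 = 4; h_7 = 2.5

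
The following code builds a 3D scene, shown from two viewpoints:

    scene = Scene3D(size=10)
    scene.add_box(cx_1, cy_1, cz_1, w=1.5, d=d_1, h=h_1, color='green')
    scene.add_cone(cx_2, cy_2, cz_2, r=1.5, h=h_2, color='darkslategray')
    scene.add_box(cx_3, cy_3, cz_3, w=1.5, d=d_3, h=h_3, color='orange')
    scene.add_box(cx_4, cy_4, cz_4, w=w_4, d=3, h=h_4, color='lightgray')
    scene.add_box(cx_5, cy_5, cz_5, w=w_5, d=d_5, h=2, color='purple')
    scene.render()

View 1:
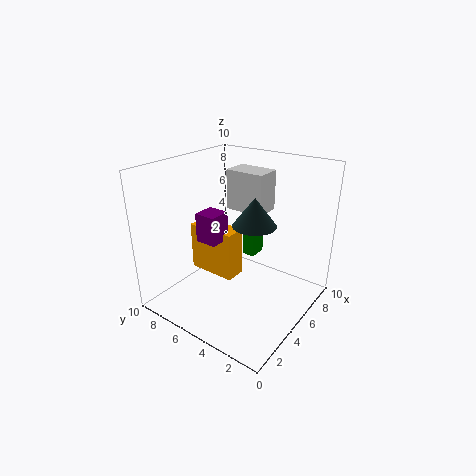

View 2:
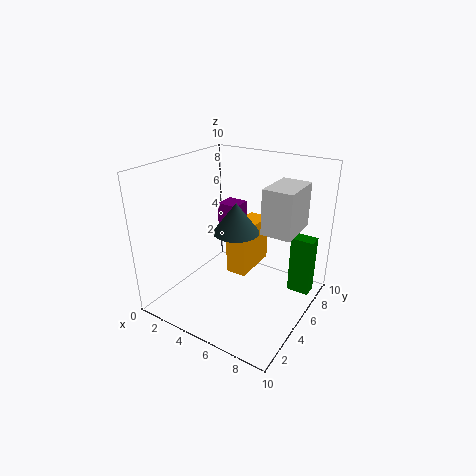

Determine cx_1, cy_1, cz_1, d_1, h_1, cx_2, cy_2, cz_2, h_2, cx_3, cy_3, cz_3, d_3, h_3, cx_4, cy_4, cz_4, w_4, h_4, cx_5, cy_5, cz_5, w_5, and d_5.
cx_1 = 8.5; cy_1 = 6; cz_1 = 1.5; d_1 = 1; h_1 = 4; cx_2 = 5.5; cy_2 = 4; cz_2 = 6; h_2 = 2; cx_3 = 4; cy_3 = 5; cz_3 = 2; d_3 = 3.5; h_3 = 3.5; cx_4 = 7; cy_4 = 4.5; cz_4 = 6; w_4 = 2; h_4 = 3; cx_5 = 3; cy_5 = 5.5; cz_5 = 5; w_5 = 1.5; d_5 = 1.5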